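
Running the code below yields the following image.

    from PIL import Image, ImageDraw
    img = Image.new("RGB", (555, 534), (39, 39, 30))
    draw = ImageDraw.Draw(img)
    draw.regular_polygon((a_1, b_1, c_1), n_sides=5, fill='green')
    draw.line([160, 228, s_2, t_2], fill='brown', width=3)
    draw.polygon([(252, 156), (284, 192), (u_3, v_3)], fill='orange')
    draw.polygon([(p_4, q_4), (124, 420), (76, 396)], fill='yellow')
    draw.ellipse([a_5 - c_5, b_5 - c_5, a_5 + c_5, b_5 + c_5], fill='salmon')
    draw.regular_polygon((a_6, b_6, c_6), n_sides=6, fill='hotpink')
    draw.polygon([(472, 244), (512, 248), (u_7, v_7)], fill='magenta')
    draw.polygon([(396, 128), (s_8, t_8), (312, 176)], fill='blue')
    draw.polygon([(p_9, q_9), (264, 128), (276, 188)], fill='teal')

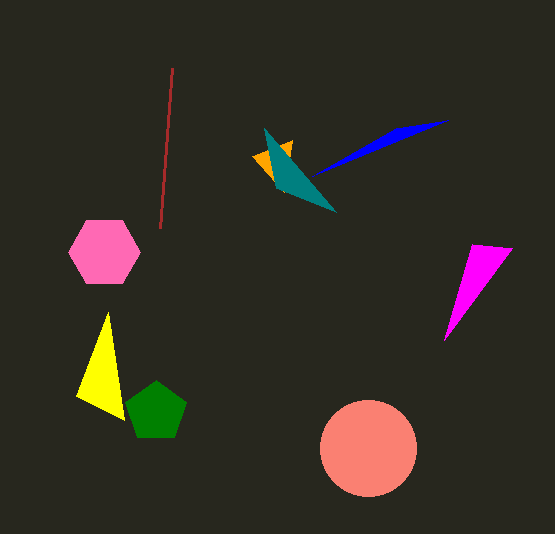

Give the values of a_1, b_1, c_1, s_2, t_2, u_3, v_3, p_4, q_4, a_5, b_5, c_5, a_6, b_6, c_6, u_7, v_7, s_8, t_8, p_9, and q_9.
a_1 = 156
b_1 = 412
c_1 = 32
s_2 = 172
t_2 = 68
u_3 = 292
v_3 = 140
p_4 = 108
q_4 = 312
a_5 = 368
b_5 = 448
c_5 = 48
a_6 = 104
b_6 = 252
c_6 = 36
u_7 = 444
v_7 = 340
s_8 = 448
t_8 = 120
p_9 = 336
q_9 = 212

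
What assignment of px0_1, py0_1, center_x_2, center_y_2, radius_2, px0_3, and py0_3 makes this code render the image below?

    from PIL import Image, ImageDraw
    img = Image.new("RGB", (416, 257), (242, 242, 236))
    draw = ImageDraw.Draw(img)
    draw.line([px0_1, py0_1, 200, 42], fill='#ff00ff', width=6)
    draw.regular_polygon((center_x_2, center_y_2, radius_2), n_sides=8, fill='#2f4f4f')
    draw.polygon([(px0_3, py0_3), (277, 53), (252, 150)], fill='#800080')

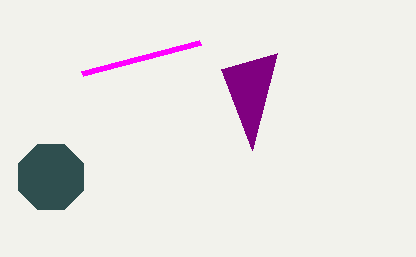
px0_1 = 82, py0_1 = 73, center_x_2 = 51, center_y_2 = 177, radius_2 = 35, px0_3 = 221, py0_3 = 69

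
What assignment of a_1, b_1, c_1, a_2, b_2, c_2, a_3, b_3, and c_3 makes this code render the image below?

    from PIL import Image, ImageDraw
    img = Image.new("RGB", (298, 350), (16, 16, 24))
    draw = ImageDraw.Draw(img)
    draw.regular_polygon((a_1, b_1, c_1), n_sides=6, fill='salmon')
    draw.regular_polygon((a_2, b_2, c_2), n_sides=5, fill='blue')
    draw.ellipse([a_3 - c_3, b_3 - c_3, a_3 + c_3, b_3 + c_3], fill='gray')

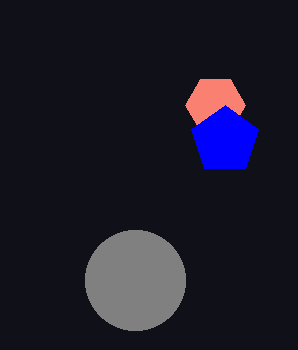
a_1 = 215; b_1 = 105; c_1 = 30; a_2 = 225; b_2 = 140; c_2 = 35; a_3 = 135; b_3 = 280; c_3 = 50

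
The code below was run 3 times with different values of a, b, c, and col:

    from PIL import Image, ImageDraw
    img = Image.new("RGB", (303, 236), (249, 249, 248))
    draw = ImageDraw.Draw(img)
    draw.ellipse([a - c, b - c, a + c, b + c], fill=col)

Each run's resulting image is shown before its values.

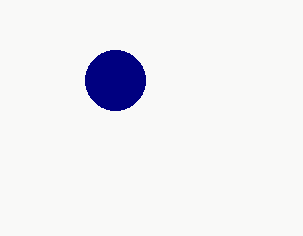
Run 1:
a = 115, b = 80, c = 30, col = 'navy'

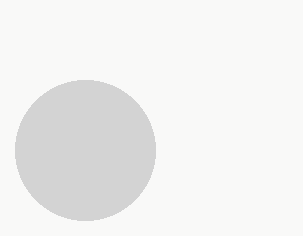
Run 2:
a = 85
b = 150
c = 70
col = 'lightgray'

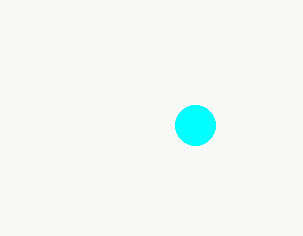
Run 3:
a = 195, b = 125, c = 20, col = 'cyan'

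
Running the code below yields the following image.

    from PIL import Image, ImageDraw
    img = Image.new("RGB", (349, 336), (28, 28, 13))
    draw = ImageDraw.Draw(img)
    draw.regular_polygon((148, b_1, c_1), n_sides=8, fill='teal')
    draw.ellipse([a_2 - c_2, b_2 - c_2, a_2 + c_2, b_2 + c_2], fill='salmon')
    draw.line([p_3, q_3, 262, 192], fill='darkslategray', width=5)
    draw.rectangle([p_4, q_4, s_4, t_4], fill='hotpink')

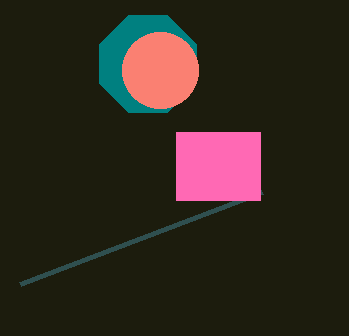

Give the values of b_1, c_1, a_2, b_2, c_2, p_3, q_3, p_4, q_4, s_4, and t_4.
b_1 = 64, c_1 = 52, a_2 = 160, b_2 = 70, c_2 = 38, p_3 = 20, q_3 = 284, p_4 = 176, q_4 = 132, s_4 = 260, t_4 = 200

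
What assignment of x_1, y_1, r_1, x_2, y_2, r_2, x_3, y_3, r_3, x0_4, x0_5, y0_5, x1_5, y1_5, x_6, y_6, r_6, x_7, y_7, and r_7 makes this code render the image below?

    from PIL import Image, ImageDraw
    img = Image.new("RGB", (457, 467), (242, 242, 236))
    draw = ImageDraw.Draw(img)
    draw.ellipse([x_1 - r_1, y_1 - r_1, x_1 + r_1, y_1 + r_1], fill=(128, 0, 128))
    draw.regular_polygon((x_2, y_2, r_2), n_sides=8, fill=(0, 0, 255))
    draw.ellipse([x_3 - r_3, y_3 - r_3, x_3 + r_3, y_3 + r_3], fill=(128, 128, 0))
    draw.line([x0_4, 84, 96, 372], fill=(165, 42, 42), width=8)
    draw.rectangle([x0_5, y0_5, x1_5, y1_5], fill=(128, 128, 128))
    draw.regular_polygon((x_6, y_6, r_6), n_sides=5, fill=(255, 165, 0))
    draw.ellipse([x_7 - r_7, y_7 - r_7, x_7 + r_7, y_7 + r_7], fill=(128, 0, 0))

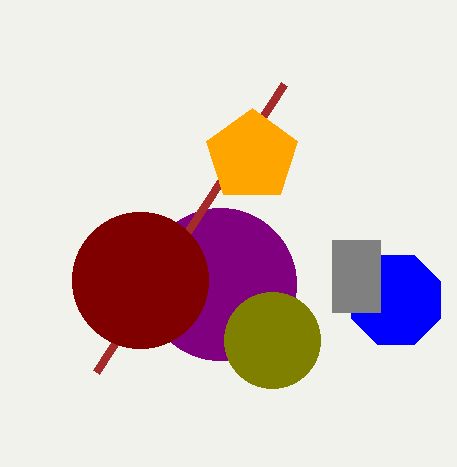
x_1 = 220; y_1 = 284; r_1 = 76; x_2 = 396; y_2 = 300; r_2 = 48; x_3 = 272; y_3 = 340; r_3 = 48; x0_4 = 284; x0_5 = 332; y0_5 = 240; x1_5 = 380; y1_5 = 312; x_6 = 252; y_6 = 156; r_6 = 48; x_7 = 140; y_7 = 280; r_7 = 68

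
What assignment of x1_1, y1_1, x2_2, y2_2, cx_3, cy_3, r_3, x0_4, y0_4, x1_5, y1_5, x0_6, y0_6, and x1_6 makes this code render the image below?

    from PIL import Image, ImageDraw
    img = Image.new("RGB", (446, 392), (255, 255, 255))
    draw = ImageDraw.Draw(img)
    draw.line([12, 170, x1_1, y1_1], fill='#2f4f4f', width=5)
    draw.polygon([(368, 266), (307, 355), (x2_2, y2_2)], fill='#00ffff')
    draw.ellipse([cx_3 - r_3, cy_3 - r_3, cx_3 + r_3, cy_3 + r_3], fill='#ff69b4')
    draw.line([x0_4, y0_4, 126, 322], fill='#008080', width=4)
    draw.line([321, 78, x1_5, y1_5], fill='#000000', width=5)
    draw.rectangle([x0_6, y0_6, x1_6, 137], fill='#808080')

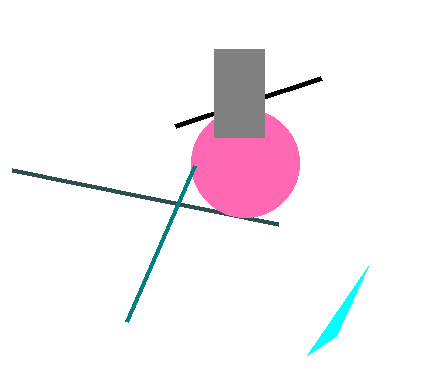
x1_1 = 278; y1_1 = 224; x2_2 = 336; y2_2 = 336; cx_3 = 245; cy_3 = 163; r_3 = 54; x0_4 = 194; y0_4 = 166; x1_5 = 175; y1_5 = 126; x0_6 = 214; y0_6 = 49; x1_6 = 264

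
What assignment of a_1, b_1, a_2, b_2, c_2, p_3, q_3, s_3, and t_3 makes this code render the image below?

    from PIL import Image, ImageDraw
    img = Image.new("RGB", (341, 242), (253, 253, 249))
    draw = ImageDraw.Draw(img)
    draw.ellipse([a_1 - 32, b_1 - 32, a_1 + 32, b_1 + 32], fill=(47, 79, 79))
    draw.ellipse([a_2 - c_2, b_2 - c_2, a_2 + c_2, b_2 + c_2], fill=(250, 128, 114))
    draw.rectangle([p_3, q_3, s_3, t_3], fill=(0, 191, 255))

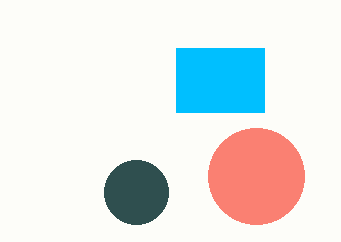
a_1 = 136
b_1 = 192
a_2 = 256
b_2 = 176
c_2 = 48
p_3 = 176
q_3 = 48
s_3 = 264
t_3 = 112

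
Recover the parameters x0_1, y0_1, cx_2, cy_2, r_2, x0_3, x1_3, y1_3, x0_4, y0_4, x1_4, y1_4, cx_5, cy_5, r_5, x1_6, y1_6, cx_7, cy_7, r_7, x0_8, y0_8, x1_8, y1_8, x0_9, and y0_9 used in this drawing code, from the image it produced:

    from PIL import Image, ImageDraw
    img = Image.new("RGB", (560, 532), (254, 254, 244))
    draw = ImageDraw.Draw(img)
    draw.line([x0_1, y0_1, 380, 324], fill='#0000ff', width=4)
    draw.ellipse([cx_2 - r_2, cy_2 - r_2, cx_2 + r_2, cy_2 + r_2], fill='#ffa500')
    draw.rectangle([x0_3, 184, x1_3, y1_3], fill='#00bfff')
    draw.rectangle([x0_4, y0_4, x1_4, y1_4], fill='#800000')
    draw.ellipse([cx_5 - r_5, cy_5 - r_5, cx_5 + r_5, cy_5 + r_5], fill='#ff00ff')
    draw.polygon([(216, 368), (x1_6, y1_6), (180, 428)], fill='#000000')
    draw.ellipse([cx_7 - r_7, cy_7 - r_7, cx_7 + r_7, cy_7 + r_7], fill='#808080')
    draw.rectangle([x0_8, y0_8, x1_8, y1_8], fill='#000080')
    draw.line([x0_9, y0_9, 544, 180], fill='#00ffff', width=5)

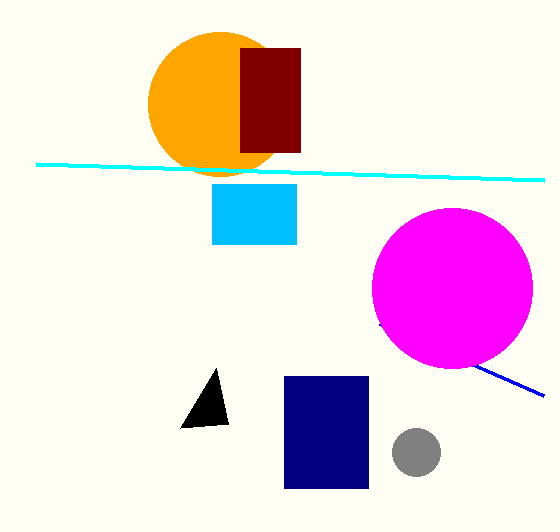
x0_1 = 544
y0_1 = 396
cx_2 = 220
cy_2 = 104
r_2 = 72
x0_3 = 212
x1_3 = 296
y1_3 = 244
x0_4 = 240
y0_4 = 48
x1_4 = 300
y1_4 = 152
cx_5 = 452
cy_5 = 288
r_5 = 80
x1_6 = 228
y1_6 = 424
cx_7 = 416
cy_7 = 452
r_7 = 24
x0_8 = 284
y0_8 = 376
x1_8 = 368
y1_8 = 488
x0_9 = 36
y0_9 = 164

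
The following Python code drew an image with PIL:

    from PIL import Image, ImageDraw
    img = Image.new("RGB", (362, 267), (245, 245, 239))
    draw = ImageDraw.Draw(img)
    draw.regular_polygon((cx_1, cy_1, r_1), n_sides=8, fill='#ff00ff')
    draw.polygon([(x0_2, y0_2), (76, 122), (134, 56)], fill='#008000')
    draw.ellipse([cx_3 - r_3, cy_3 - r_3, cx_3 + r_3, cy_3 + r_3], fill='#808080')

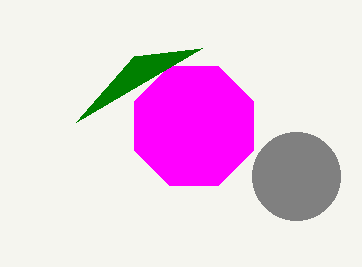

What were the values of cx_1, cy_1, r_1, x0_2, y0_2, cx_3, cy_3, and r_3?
cx_1 = 194; cy_1 = 126; r_1 = 64; x0_2 = 202; y0_2 = 48; cx_3 = 296; cy_3 = 176; r_3 = 44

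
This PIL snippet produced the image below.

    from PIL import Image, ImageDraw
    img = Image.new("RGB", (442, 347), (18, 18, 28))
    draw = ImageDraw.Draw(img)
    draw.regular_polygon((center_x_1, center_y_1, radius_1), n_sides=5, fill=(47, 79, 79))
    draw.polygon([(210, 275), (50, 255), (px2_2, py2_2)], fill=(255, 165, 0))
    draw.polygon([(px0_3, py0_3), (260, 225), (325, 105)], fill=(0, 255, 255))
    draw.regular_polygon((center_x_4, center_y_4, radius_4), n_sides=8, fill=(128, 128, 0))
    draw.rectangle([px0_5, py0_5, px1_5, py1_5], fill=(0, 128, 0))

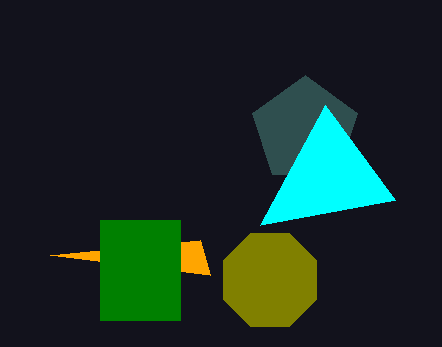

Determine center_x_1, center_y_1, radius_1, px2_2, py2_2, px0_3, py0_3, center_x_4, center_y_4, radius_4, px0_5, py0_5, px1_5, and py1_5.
center_x_1 = 305, center_y_1 = 130, radius_1 = 55, px2_2 = 200, py2_2 = 240, px0_3 = 395, py0_3 = 200, center_x_4 = 270, center_y_4 = 280, radius_4 = 50, px0_5 = 100, py0_5 = 220, px1_5 = 180, py1_5 = 320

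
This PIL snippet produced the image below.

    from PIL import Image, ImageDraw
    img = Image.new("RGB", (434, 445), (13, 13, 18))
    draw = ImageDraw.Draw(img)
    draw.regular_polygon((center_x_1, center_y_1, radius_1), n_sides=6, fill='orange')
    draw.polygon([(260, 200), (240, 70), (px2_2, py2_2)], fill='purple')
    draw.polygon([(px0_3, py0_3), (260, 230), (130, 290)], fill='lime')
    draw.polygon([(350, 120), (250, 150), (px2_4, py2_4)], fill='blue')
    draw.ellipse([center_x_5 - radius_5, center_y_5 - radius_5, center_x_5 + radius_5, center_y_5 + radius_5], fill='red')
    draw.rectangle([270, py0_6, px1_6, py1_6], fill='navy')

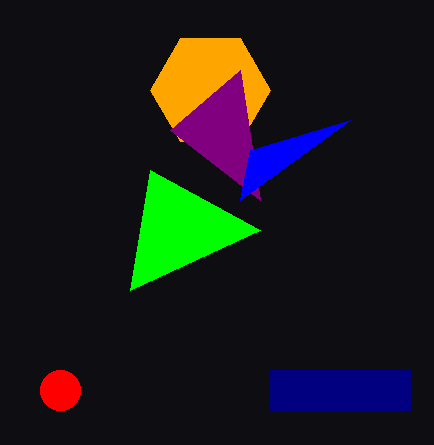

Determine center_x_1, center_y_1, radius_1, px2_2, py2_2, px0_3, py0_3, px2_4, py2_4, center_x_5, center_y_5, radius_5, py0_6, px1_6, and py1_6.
center_x_1 = 210, center_y_1 = 90, radius_1 = 60, px2_2 = 170, py2_2 = 130, px0_3 = 150, py0_3 = 170, px2_4 = 240, py2_4 = 200, center_x_5 = 60, center_y_5 = 390, radius_5 = 20, py0_6 = 370, px1_6 = 410, py1_6 = 410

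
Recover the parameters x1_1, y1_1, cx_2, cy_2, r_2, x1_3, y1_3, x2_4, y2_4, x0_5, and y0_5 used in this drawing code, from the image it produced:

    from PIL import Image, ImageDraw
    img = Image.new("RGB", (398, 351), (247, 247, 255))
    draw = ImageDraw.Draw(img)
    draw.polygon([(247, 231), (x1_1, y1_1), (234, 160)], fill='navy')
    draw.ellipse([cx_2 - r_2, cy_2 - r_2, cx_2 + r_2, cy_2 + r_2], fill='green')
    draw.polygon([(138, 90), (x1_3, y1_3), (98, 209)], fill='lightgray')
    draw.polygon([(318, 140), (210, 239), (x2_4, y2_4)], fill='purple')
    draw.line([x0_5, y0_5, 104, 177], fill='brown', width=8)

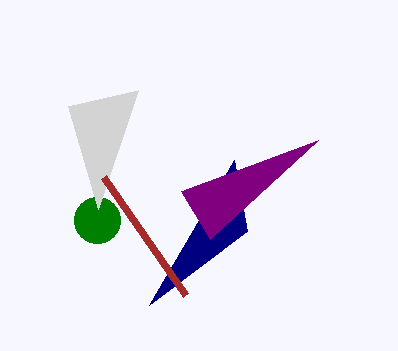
x1_1 = 149, y1_1 = 305, cx_2 = 97, cy_2 = 220, r_2 = 23, x1_3 = 68, y1_3 = 106, x2_4 = 181, y2_4 = 191, x0_5 = 186, y0_5 = 295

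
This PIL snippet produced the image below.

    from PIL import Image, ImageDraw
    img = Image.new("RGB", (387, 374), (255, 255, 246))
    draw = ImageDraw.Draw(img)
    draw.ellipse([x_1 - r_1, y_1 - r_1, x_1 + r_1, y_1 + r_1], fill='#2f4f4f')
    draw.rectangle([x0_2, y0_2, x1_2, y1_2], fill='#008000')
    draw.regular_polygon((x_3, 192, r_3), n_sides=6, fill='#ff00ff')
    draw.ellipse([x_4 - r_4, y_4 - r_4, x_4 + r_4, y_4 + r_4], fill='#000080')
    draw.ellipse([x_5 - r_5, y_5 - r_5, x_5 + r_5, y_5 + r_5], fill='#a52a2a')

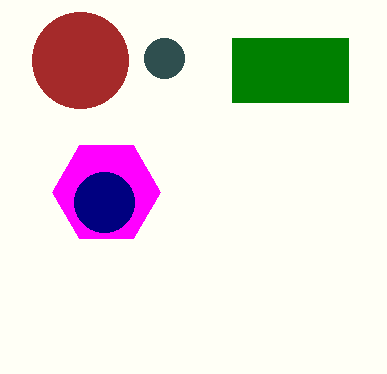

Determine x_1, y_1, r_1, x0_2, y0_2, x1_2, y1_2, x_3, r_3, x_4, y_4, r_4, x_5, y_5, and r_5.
x_1 = 164, y_1 = 58, r_1 = 20, x0_2 = 232, y0_2 = 38, x1_2 = 348, y1_2 = 102, x_3 = 106, r_3 = 54, x_4 = 104, y_4 = 202, r_4 = 30, x_5 = 80, y_5 = 60, r_5 = 48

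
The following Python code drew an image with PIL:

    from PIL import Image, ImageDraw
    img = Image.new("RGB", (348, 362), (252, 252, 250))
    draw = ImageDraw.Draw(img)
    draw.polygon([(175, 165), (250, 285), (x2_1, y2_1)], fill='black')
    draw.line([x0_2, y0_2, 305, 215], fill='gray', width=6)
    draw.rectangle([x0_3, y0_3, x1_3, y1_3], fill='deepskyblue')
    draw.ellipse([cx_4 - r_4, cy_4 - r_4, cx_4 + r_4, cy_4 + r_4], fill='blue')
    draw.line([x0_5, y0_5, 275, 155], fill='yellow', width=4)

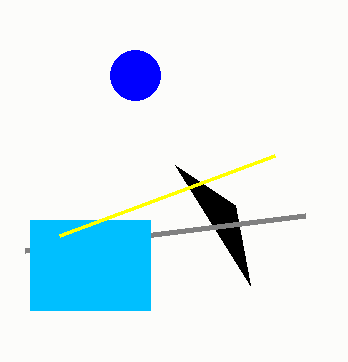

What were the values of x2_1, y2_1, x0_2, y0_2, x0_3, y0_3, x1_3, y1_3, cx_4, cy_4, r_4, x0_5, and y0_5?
x2_1 = 235; y2_1 = 205; x0_2 = 25; y0_2 = 250; x0_3 = 30; y0_3 = 220; x1_3 = 150; y1_3 = 310; cx_4 = 135; cy_4 = 75; r_4 = 25; x0_5 = 60; y0_5 = 235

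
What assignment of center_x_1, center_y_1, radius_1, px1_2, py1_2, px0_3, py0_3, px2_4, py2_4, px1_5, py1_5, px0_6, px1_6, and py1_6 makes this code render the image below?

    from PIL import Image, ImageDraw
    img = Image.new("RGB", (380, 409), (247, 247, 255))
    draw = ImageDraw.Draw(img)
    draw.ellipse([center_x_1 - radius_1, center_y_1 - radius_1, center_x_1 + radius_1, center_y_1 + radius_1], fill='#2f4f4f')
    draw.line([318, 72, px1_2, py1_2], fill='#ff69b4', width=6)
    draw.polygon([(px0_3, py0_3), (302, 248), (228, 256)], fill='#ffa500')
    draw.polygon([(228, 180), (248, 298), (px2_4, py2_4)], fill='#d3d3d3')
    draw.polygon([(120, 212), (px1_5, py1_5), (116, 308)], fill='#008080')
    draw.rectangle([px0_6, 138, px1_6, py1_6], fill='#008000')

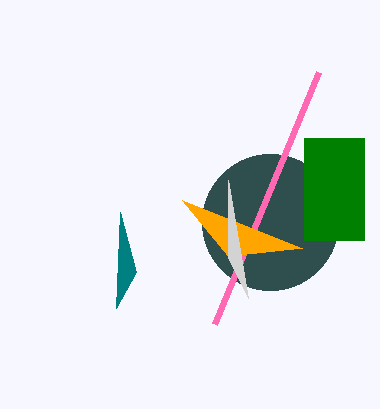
center_x_1 = 270, center_y_1 = 222, radius_1 = 68, px1_2 = 214, py1_2 = 324, px0_3 = 182, py0_3 = 200, px2_4 = 228, py2_4 = 258, px1_5 = 136, py1_5 = 272, px0_6 = 304, px1_6 = 364, py1_6 = 240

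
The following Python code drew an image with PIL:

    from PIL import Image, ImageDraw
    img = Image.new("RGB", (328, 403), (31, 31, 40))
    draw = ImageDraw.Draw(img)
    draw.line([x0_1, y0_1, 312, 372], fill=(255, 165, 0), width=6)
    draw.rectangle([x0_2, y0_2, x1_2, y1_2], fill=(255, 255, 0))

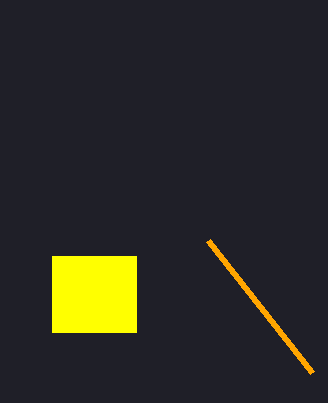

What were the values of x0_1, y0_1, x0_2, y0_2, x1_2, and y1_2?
x0_1 = 208, y0_1 = 240, x0_2 = 52, y0_2 = 256, x1_2 = 136, y1_2 = 332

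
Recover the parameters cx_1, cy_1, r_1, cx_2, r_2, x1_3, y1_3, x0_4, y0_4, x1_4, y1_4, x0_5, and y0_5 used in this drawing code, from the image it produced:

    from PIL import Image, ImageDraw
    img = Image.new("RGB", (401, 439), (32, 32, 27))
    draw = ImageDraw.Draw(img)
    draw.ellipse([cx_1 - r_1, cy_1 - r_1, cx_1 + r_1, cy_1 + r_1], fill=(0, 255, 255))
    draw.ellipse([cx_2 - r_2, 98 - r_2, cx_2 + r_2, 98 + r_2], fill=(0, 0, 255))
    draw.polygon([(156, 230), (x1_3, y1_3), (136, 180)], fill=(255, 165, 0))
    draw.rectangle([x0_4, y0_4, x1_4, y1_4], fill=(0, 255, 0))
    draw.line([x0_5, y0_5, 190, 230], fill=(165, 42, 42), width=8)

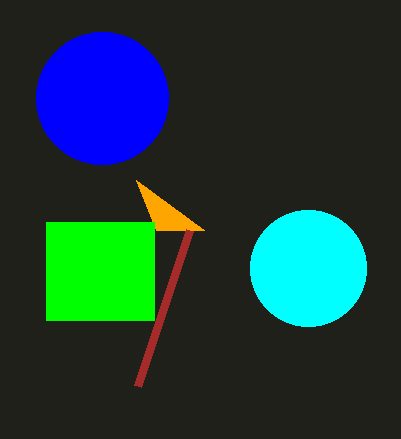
cx_1 = 308; cy_1 = 268; r_1 = 58; cx_2 = 102; r_2 = 66; x1_3 = 204; y1_3 = 230; x0_4 = 46; y0_4 = 222; x1_4 = 154; y1_4 = 320; x0_5 = 138; y0_5 = 386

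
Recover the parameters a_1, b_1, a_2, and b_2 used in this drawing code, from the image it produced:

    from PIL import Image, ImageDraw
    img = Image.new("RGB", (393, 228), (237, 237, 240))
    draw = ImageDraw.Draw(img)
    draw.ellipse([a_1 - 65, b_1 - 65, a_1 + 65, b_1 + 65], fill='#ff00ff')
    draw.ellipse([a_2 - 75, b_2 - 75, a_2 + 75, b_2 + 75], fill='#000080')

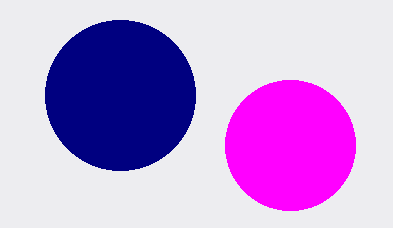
a_1 = 290, b_1 = 145, a_2 = 120, b_2 = 95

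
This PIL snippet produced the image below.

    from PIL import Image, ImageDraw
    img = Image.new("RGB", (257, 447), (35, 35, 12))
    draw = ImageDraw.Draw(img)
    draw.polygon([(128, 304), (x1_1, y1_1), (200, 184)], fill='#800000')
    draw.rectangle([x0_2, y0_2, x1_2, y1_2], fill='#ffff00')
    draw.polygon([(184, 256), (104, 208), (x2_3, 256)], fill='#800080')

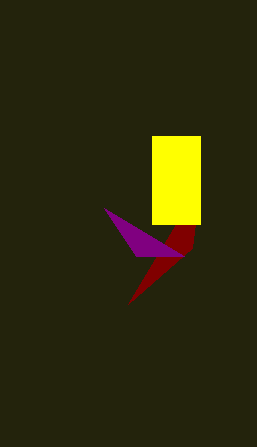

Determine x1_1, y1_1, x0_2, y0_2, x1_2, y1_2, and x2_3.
x1_1 = 192
y1_1 = 248
x0_2 = 152
y0_2 = 136
x1_2 = 200
y1_2 = 224
x2_3 = 136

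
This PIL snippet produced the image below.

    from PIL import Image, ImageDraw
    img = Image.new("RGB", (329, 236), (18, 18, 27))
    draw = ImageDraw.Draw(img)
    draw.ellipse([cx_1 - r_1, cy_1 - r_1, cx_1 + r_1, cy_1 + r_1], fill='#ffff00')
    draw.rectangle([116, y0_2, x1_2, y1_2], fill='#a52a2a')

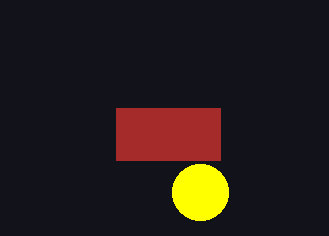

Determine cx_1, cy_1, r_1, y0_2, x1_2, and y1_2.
cx_1 = 200; cy_1 = 192; r_1 = 28; y0_2 = 108; x1_2 = 220; y1_2 = 160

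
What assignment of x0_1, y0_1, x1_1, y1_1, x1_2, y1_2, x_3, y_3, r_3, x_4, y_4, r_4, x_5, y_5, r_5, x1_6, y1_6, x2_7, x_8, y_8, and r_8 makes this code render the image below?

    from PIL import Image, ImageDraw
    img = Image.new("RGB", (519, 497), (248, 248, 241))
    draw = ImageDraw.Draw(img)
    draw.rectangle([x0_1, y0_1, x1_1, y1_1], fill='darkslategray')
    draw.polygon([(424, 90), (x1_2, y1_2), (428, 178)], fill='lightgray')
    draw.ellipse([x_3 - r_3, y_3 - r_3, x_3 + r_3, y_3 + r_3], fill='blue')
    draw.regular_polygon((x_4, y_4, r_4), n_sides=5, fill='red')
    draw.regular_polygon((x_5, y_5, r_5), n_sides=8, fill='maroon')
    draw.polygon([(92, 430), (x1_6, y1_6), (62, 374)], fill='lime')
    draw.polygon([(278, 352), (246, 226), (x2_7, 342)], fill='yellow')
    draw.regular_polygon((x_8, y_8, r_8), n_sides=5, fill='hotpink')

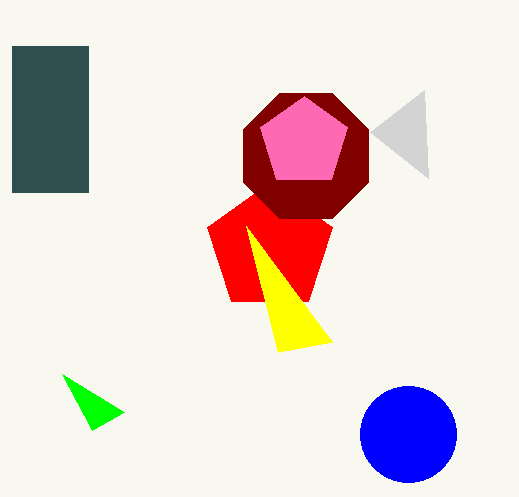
x0_1 = 12, y0_1 = 46, x1_1 = 88, y1_1 = 192, x1_2 = 370, y1_2 = 132, x_3 = 408, y_3 = 434, r_3 = 48, x_4 = 270, y_4 = 248, r_4 = 66, x_5 = 306, y_5 = 156, r_5 = 68, x1_6 = 124, y1_6 = 412, x2_7 = 332, x_8 = 304, y_8 = 142, r_8 = 46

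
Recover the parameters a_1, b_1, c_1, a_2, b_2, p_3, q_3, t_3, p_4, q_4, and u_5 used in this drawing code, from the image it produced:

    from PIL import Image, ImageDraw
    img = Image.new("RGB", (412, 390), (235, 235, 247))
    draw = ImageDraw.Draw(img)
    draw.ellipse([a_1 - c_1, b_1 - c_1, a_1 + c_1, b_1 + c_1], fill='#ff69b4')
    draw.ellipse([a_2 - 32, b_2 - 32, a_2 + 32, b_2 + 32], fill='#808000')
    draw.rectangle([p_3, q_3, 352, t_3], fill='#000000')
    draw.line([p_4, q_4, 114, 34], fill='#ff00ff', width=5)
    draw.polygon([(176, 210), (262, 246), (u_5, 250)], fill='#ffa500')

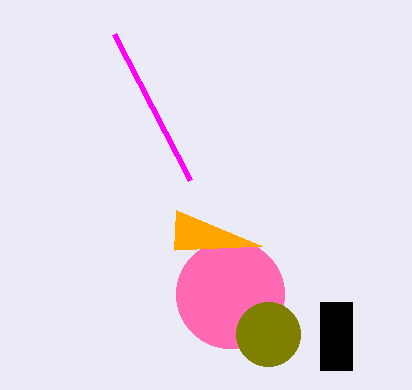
a_1 = 230; b_1 = 294; c_1 = 54; a_2 = 268; b_2 = 334; p_3 = 320; q_3 = 302; t_3 = 370; p_4 = 190; q_4 = 180; u_5 = 174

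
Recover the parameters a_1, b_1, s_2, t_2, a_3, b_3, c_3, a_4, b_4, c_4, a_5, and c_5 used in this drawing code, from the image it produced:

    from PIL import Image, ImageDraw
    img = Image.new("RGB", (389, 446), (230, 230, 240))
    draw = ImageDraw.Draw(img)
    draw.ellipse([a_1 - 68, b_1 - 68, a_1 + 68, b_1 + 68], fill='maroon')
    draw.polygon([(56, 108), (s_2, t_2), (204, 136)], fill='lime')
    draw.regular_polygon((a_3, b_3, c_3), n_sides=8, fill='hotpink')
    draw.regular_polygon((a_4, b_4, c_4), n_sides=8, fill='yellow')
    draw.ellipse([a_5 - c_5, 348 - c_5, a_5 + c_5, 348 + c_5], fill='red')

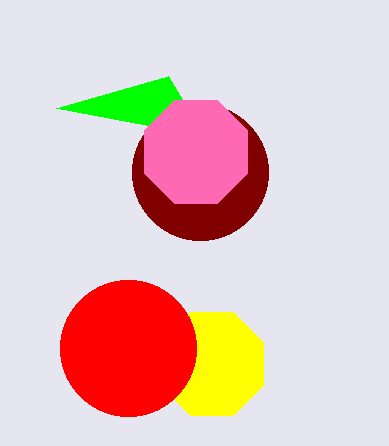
a_1 = 200; b_1 = 172; s_2 = 168; t_2 = 76; a_3 = 196; b_3 = 152; c_3 = 56; a_4 = 212; b_4 = 364; c_4 = 56; a_5 = 128; c_5 = 68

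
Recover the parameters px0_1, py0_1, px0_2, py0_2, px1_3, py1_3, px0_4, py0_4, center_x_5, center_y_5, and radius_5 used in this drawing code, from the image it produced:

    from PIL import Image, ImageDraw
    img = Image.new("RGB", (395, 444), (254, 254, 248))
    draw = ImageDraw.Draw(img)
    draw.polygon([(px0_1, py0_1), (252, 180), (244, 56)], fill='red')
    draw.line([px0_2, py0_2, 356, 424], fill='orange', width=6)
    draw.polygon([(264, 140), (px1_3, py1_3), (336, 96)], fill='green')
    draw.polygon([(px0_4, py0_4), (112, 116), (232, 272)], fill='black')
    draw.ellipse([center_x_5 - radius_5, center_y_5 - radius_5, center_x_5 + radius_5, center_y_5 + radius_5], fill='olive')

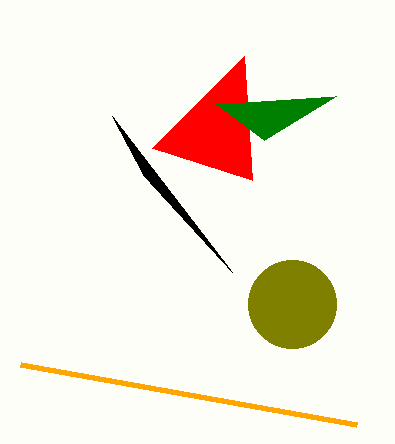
px0_1 = 152, py0_1 = 148, px0_2 = 20, py0_2 = 364, px1_3 = 216, py1_3 = 104, px0_4 = 144, py0_4 = 176, center_x_5 = 292, center_y_5 = 304, radius_5 = 44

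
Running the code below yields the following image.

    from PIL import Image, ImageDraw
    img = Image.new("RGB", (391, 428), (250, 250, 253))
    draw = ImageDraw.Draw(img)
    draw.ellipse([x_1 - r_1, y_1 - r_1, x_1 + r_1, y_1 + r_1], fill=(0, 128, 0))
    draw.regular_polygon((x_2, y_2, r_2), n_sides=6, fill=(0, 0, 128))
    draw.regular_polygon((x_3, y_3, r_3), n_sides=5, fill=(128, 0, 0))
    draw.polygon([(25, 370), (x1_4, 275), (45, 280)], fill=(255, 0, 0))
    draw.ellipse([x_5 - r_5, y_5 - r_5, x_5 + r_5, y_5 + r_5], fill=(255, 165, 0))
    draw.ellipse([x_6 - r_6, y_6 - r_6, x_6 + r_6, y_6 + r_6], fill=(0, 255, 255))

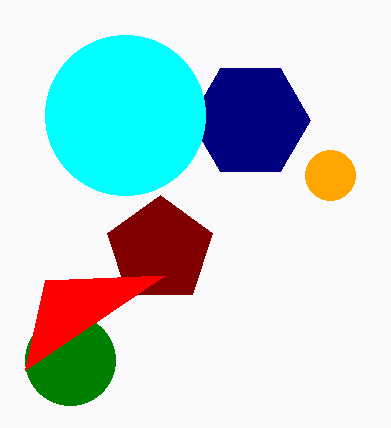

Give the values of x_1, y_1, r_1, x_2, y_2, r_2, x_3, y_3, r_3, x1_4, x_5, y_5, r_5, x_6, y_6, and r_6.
x_1 = 70; y_1 = 360; r_1 = 45; x_2 = 250; y_2 = 120; r_2 = 60; x_3 = 160; y_3 = 250; r_3 = 55; x1_4 = 165; x_5 = 330; y_5 = 175; r_5 = 25; x_6 = 125; y_6 = 115; r_6 = 80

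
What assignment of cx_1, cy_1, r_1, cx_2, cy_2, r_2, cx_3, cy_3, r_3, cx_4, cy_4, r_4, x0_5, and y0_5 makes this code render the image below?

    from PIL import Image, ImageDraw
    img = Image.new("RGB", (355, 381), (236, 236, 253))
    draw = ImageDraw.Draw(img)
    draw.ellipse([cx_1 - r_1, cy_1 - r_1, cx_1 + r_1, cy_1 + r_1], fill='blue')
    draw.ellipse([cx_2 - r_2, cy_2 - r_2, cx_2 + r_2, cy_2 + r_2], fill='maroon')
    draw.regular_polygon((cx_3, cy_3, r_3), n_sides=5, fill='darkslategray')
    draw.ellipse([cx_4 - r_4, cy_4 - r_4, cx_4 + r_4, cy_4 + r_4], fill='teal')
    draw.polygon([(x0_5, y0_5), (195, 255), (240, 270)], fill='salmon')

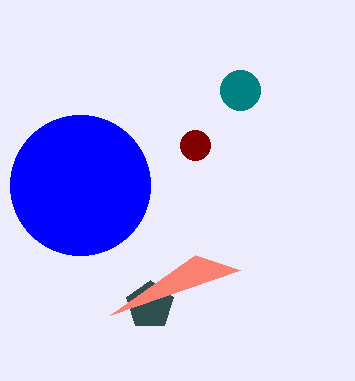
cx_1 = 80; cy_1 = 185; r_1 = 70; cx_2 = 195; cy_2 = 145; r_2 = 15; cx_3 = 150; cy_3 = 305; r_3 = 25; cx_4 = 240; cy_4 = 90; r_4 = 20; x0_5 = 110; y0_5 = 315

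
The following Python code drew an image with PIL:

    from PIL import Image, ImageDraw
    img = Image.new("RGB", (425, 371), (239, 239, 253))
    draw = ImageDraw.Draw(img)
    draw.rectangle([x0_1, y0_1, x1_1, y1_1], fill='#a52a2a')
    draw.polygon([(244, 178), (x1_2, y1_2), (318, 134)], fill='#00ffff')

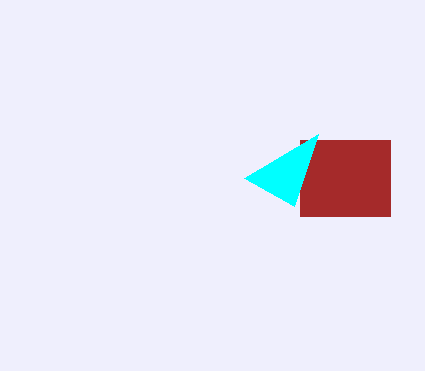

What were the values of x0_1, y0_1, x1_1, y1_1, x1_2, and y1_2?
x0_1 = 300
y0_1 = 140
x1_1 = 390
y1_1 = 216
x1_2 = 294
y1_2 = 206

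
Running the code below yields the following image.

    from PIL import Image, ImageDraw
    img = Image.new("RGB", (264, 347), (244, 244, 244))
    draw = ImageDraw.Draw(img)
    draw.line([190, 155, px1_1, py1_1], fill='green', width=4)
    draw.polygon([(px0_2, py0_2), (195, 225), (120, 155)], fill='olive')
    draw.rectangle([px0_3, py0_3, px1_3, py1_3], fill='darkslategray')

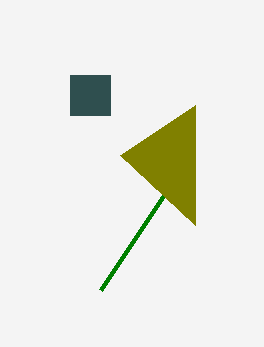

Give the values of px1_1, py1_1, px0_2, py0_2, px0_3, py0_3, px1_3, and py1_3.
px1_1 = 100
py1_1 = 290
px0_2 = 195
py0_2 = 105
px0_3 = 70
py0_3 = 75
px1_3 = 110
py1_3 = 115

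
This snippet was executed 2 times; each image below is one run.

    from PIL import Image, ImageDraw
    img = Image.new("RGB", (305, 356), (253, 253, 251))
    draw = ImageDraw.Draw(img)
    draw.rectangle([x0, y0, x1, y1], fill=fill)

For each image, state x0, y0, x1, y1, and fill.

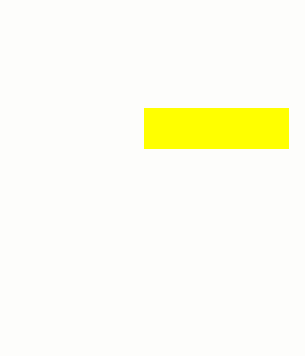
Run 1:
x0 = 144, y0 = 108, x1 = 288, y1 = 148, fill = 'yellow'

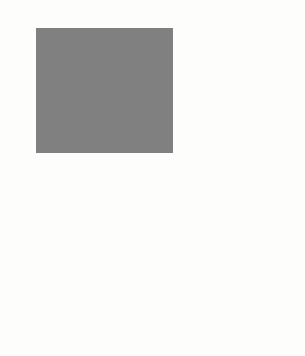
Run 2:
x0 = 36
y0 = 28
x1 = 172
y1 = 152
fill = 'gray'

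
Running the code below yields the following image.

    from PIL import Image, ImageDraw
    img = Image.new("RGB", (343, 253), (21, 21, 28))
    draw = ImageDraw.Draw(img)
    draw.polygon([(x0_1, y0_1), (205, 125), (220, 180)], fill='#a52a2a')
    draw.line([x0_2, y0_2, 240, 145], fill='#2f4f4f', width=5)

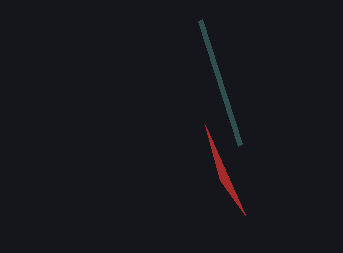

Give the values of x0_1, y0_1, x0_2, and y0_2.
x0_1 = 245, y0_1 = 215, x0_2 = 200, y0_2 = 20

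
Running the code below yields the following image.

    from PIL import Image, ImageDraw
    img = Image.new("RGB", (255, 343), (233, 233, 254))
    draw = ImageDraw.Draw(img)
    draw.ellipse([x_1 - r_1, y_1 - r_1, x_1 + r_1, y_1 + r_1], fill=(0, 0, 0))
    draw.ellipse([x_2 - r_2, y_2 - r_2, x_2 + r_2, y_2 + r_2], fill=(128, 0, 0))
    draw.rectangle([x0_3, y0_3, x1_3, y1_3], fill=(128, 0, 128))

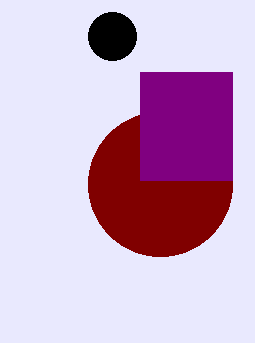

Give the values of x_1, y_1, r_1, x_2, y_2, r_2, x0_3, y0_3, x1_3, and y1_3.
x_1 = 112, y_1 = 36, r_1 = 24, x_2 = 160, y_2 = 184, r_2 = 72, x0_3 = 140, y0_3 = 72, x1_3 = 232, y1_3 = 180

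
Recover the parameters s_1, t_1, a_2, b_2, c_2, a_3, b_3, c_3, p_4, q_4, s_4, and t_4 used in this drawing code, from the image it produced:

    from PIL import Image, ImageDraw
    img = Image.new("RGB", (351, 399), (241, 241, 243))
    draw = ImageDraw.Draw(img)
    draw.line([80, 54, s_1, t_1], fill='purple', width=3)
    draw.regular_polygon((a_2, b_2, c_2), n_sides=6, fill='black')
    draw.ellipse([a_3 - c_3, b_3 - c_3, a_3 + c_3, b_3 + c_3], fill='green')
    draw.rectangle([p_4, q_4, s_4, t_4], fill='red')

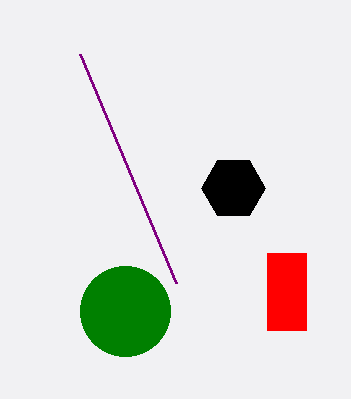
s_1 = 176; t_1 = 283; a_2 = 233; b_2 = 188; c_2 = 32; a_3 = 125; b_3 = 311; c_3 = 45; p_4 = 267; q_4 = 253; s_4 = 306; t_4 = 330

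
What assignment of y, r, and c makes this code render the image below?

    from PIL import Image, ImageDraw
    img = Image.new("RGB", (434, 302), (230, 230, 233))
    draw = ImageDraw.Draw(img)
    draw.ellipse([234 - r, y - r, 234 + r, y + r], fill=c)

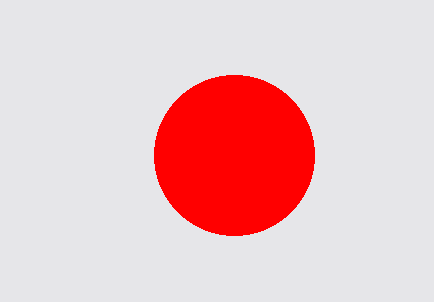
y = 155, r = 80, c = 'red'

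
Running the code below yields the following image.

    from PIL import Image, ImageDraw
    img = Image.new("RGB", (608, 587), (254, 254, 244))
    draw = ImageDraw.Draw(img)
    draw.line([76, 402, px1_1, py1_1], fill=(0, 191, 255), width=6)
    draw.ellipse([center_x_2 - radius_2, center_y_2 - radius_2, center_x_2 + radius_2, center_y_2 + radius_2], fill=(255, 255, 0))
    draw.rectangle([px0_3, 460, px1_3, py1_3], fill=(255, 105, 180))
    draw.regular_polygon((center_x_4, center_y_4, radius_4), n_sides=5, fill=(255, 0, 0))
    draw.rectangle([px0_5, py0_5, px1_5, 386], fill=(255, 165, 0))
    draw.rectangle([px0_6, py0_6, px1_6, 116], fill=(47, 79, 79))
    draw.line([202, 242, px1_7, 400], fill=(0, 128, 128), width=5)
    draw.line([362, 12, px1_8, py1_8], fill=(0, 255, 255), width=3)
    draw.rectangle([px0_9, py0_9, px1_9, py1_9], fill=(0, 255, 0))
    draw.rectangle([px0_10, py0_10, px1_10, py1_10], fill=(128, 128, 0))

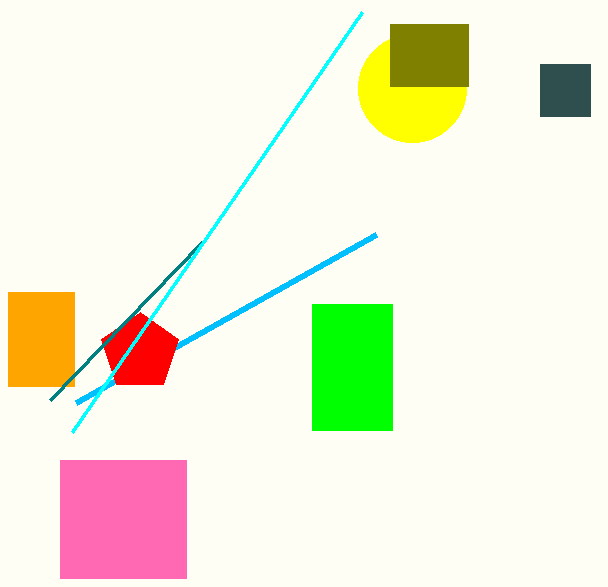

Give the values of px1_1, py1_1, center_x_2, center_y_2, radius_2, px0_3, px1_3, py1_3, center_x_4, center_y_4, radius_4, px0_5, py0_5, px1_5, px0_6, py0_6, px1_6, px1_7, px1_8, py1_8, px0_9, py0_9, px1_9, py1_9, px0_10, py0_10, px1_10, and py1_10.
px1_1 = 376, py1_1 = 234, center_x_2 = 412, center_y_2 = 88, radius_2 = 54, px0_3 = 60, px1_3 = 186, py1_3 = 578, center_x_4 = 140, center_y_4 = 352, radius_4 = 40, px0_5 = 8, py0_5 = 292, px1_5 = 74, px0_6 = 540, py0_6 = 64, px1_6 = 590, px1_7 = 50, px1_8 = 72, py1_8 = 432, px0_9 = 312, py0_9 = 304, px1_9 = 392, py1_9 = 430, px0_10 = 390, py0_10 = 24, px1_10 = 468, py1_10 = 86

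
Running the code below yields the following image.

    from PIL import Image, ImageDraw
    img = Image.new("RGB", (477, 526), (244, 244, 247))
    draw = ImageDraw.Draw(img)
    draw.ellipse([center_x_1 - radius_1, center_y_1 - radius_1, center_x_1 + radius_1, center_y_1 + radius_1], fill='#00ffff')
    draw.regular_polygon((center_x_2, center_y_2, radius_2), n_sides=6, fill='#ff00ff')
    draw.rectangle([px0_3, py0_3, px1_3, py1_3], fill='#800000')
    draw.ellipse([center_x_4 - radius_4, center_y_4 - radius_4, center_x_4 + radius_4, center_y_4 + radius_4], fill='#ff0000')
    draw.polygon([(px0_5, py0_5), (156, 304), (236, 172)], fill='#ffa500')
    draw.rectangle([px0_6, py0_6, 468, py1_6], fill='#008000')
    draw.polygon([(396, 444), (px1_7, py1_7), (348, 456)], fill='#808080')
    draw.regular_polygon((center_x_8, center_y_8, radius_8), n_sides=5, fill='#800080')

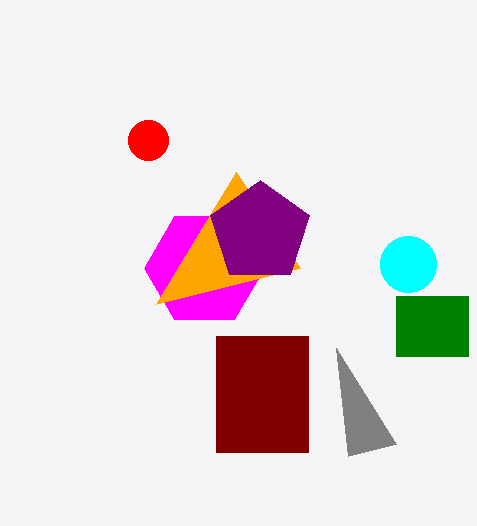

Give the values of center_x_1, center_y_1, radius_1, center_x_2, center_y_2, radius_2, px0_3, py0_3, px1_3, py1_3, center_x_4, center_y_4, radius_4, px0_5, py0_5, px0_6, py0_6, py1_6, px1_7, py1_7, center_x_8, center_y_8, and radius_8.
center_x_1 = 408
center_y_1 = 264
radius_1 = 28
center_x_2 = 204
center_y_2 = 268
radius_2 = 60
px0_3 = 216
py0_3 = 336
px1_3 = 308
py1_3 = 452
center_x_4 = 148
center_y_4 = 140
radius_4 = 20
px0_5 = 300
py0_5 = 268
px0_6 = 396
py0_6 = 296
py1_6 = 356
px1_7 = 336
py1_7 = 348
center_x_8 = 260
center_y_8 = 232
radius_8 = 52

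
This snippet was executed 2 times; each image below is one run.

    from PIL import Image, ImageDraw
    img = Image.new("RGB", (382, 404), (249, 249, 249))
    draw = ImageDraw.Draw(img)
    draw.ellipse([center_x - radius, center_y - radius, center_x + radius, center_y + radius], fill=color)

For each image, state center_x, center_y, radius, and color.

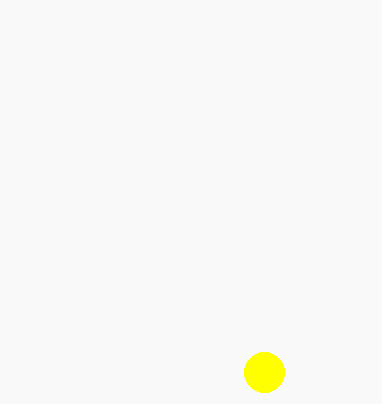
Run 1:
center_x = 264
center_y = 372
radius = 20
color = 'yellow'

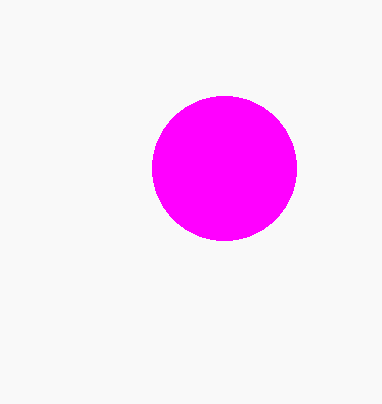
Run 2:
center_x = 224, center_y = 168, radius = 72, color = 'magenta'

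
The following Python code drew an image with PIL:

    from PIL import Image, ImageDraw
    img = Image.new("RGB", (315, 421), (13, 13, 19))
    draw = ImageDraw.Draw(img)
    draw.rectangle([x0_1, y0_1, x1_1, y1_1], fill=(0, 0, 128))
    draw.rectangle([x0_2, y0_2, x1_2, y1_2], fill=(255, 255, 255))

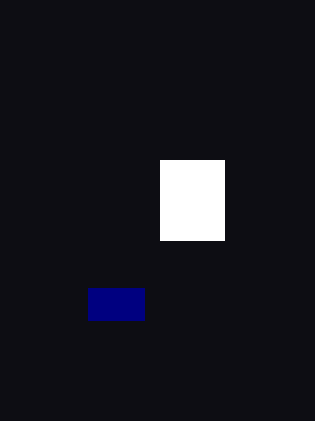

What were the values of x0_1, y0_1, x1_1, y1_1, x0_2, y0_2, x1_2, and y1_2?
x0_1 = 88, y0_1 = 288, x1_1 = 144, y1_1 = 320, x0_2 = 160, y0_2 = 160, x1_2 = 224, y1_2 = 240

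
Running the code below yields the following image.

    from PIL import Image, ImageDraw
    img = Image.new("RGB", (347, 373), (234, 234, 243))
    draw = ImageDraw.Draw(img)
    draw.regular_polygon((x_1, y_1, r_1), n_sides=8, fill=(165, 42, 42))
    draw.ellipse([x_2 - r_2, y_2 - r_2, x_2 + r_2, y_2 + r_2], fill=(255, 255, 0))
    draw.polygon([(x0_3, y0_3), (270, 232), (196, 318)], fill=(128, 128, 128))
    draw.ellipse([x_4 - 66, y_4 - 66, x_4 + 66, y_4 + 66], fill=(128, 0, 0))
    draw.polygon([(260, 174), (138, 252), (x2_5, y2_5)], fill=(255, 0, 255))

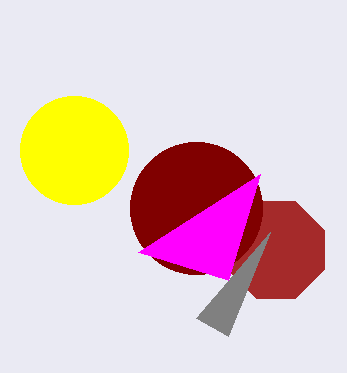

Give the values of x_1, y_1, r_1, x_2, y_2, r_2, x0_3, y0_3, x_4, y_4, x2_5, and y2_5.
x_1 = 276, y_1 = 250, r_1 = 52, x_2 = 74, y_2 = 150, r_2 = 54, x0_3 = 228, y0_3 = 336, x_4 = 196, y_4 = 208, x2_5 = 228, y2_5 = 280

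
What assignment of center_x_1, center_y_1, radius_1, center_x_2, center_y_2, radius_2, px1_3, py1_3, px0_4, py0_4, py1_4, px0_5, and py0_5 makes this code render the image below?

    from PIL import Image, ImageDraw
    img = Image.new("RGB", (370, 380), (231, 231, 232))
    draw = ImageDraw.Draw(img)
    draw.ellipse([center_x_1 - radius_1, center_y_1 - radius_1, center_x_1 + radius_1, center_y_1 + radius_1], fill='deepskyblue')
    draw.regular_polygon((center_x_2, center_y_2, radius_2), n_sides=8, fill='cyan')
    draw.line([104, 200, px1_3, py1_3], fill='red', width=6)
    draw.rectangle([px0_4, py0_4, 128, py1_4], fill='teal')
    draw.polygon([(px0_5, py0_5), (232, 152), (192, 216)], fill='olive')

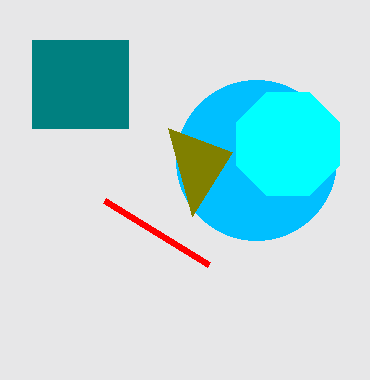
center_x_1 = 256, center_y_1 = 160, radius_1 = 80, center_x_2 = 288, center_y_2 = 144, radius_2 = 56, px1_3 = 208, py1_3 = 264, px0_4 = 32, py0_4 = 40, py1_4 = 128, px0_5 = 168, py0_5 = 128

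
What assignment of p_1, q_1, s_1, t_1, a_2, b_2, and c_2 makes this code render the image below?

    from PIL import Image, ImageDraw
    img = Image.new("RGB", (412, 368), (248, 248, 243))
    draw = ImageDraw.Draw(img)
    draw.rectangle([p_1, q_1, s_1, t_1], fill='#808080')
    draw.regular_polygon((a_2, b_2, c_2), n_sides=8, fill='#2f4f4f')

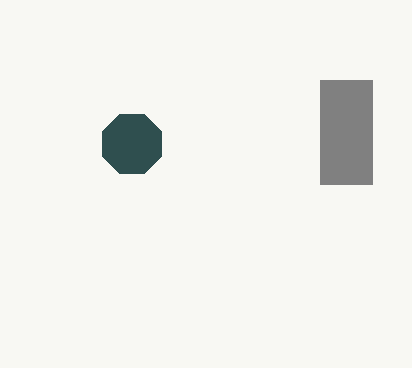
p_1 = 320; q_1 = 80; s_1 = 372; t_1 = 184; a_2 = 132; b_2 = 144; c_2 = 32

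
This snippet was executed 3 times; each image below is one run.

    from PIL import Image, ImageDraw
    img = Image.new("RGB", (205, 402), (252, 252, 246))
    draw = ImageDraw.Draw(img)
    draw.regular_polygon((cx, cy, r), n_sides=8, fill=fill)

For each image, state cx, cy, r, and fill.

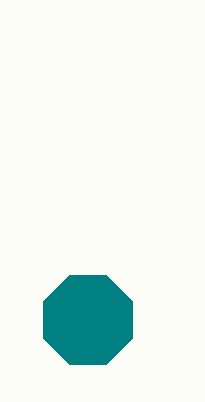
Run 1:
cx = 88
cy = 320
r = 48
fill = 'teal'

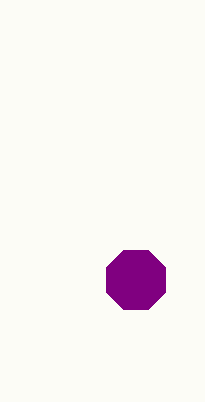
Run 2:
cx = 136
cy = 280
r = 32
fill = 'purple'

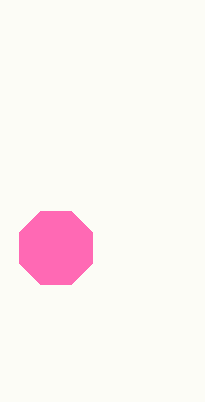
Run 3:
cx = 56; cy = 248; r = 40; fill = 'hotpink'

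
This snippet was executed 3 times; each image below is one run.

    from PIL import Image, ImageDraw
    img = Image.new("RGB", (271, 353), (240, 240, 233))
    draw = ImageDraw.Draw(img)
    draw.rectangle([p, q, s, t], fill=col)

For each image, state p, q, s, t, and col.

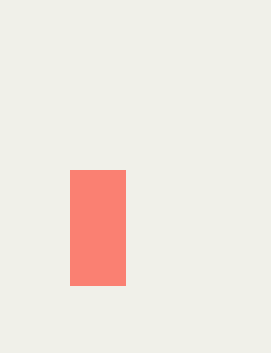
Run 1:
p = 70; q = 170; s = 125; t = 285; col = 'salmon'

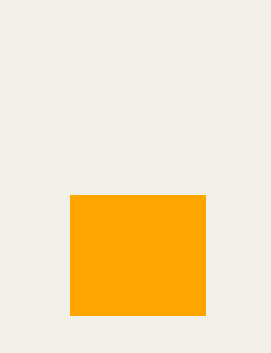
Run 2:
p = 70, q = 195, s = 205, t = 315, col = 'orange'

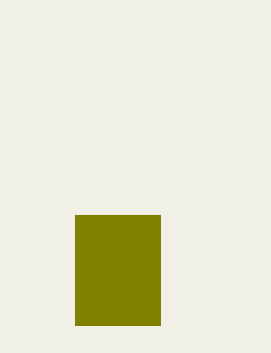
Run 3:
p = 75, q = 215, s = 160, t = 325, col = 'olive'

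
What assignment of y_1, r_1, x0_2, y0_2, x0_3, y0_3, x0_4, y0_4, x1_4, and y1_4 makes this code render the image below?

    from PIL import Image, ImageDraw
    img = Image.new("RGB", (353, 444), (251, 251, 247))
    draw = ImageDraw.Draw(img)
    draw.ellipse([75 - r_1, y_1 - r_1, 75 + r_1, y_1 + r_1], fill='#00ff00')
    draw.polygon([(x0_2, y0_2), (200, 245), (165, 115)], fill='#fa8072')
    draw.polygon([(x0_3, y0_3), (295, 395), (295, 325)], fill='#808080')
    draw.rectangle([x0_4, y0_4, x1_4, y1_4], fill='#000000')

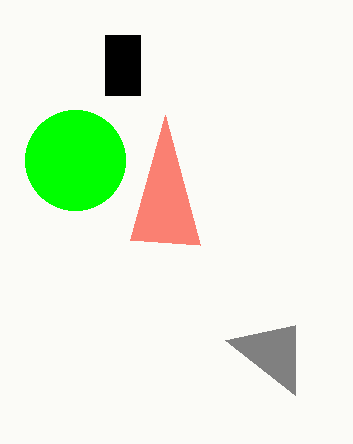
y_1 = 160; r_1 = 50; x0_2 = 130; y0_2 = 240; x0_3 = 225; y0_3 = 340; x0_4 = 105; y0_4 = 35; x1_4 = 140; y1_4 = 95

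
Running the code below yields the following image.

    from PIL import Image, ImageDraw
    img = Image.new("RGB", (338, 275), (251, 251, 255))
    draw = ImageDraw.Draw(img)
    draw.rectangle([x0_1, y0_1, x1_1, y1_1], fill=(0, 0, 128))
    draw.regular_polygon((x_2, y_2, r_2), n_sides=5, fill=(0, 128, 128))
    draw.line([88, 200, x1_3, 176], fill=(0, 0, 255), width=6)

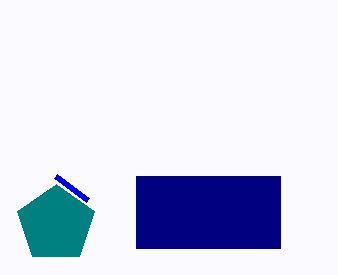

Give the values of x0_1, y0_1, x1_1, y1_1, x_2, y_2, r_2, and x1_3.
x0_1 = 136; y0_1 = 176; x1_1 = 280; y1_1 = 248; x_2 = 56; y_2 = 224; r_2 = 40; x1_3 = 56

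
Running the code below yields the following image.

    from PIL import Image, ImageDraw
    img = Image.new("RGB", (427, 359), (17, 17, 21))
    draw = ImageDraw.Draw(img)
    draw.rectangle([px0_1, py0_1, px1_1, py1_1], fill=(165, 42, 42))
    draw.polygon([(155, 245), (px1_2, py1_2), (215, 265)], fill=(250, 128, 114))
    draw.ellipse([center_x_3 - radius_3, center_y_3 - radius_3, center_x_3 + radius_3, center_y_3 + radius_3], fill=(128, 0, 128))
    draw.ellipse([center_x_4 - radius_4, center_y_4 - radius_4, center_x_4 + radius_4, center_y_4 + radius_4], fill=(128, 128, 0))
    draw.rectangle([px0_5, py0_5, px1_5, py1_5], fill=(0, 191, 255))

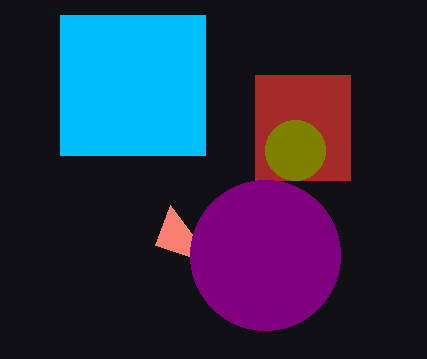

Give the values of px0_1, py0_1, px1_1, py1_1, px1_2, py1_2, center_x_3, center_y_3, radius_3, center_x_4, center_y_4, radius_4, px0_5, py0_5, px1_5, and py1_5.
px0_1 = 255
py0_1 = 75
px1_1 = 350
py1_1 = 180
px1_2 = 170
py1_2 = 205
center_x_3 = 265
center_y_3 = 255
radius_3 = 75
center_x_4 = 295
center_y_4 = 150
radius_4 = 30
px0_5 = 60
py0_5 = 15
px1_5 = 205
py1_5 = 155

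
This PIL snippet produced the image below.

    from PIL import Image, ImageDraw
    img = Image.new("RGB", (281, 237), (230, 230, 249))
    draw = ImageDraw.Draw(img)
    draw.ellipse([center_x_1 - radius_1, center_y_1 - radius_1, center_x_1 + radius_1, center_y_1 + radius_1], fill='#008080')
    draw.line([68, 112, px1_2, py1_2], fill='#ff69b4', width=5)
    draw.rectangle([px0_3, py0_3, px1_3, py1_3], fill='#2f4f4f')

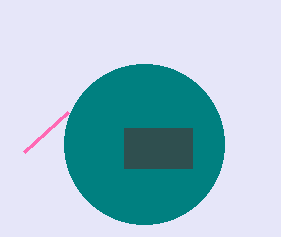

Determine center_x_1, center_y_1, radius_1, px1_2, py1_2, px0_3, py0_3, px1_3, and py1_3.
center_x_1 = 144, center_y_1 = 144, radius_1 = 80, px1_2 = 24, py1_2 = 152, px0_3 = 124, py0_3 = 128, px1_3 = 192, py1_3 = 168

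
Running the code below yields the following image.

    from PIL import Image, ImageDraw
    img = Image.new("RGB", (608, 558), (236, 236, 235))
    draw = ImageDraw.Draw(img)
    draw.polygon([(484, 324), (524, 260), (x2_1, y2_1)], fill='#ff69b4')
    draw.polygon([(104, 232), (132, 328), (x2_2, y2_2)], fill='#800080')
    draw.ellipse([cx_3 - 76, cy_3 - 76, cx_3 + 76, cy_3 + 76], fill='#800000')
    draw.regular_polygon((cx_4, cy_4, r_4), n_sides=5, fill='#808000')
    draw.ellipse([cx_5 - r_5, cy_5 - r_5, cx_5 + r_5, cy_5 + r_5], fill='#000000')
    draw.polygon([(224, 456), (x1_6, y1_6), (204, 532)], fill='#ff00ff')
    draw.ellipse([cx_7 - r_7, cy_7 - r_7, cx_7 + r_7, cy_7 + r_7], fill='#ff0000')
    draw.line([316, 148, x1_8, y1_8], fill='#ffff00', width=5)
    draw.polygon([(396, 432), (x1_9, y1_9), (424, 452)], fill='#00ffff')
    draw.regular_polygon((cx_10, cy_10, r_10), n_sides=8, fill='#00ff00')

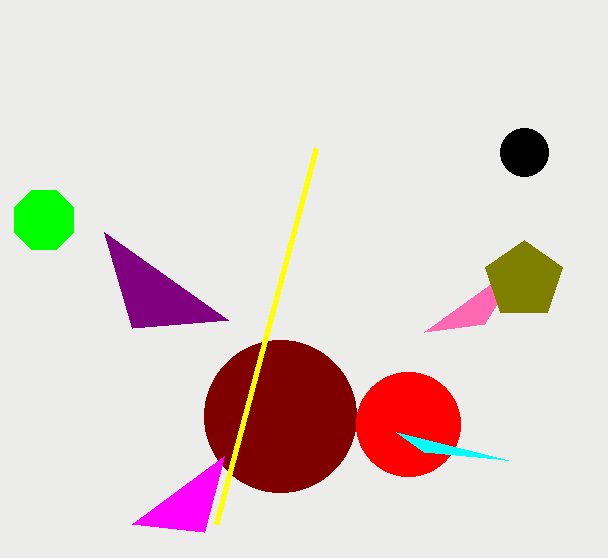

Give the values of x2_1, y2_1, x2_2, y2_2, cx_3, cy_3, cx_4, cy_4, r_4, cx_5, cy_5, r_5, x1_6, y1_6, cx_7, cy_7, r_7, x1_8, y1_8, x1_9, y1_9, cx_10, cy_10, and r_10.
x2_1 = 424, y2_1 = 332, x2_2 = 228, y2_2 = 320, cx_3 = 280, cy_3 = 416, cx_4 = 524, cy_4 = 280, r_4 = 40, cx_5 = 524, cy_5 = 152, r_5 = 24, x1_6 = 132, y1_6 = 524, cx_7 = 408, cy_7 = 424, r_7 = 52, x1_8 = 216, y1_8 = 524, x1_9 = 508, y1_9 = 460, cx_10 = 44, cy_10 = 220, r_10 = 32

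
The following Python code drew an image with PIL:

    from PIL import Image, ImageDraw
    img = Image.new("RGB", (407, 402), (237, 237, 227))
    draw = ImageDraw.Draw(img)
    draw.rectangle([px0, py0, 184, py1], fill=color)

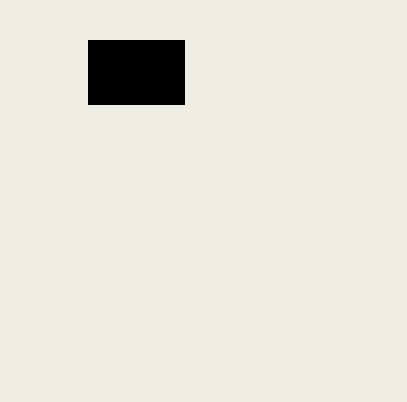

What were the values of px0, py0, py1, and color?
px0 = 88, py0 = 40, py1 = 104, color = 'black'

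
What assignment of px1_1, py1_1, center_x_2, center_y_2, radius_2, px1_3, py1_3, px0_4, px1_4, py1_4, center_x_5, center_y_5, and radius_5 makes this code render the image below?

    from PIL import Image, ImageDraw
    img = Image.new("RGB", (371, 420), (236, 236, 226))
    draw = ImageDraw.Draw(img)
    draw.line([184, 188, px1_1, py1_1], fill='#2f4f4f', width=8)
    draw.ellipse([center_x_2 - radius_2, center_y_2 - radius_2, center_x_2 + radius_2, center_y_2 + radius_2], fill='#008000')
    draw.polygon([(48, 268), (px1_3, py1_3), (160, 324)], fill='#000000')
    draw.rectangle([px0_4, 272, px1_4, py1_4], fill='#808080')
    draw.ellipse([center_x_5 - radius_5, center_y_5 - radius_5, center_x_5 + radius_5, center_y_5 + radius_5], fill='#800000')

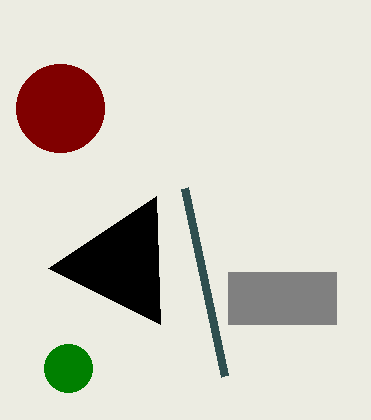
px1_1 = 224
py1_1 = 376
center_x_2 = 68
center_y_2 = 368
radius_2 = 24
px1_3 = 156
py1_3 = 196
px0_4 = 228
px1_4 = 336
py1_4 = 324
center_x_5 = 60
center_y_5 = 108
radius_5 = 44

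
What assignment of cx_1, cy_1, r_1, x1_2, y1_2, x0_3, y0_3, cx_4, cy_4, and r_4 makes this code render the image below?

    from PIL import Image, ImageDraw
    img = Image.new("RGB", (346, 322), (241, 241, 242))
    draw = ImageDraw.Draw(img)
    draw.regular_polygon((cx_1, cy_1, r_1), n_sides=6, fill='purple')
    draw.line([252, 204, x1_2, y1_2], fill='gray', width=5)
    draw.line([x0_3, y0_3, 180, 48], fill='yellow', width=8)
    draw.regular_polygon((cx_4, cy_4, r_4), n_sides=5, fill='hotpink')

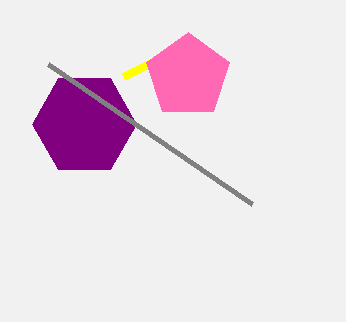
cx_1 = 84
cy_1 = 124
r_1 = 52
x1_2 = 48
y1_2 = 64
x0_3 = 124
y0_3 = 76
cx_4 = 188
cy_4 = 76
r_4 = 44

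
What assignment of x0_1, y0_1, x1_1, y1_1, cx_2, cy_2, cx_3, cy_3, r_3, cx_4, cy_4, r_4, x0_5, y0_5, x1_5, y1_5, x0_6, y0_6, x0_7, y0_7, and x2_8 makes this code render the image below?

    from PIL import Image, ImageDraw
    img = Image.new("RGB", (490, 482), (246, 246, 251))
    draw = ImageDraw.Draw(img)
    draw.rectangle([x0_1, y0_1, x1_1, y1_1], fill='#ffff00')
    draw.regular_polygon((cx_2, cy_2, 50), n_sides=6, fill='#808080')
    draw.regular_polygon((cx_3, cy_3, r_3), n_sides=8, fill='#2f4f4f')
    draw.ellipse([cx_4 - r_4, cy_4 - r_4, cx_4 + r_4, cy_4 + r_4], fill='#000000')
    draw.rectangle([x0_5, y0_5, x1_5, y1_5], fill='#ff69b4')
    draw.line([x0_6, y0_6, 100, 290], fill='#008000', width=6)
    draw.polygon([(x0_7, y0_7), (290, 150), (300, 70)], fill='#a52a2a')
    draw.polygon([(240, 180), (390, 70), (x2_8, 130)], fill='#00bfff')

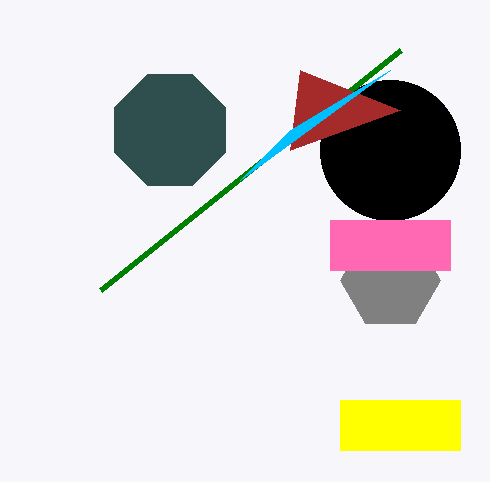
x0_1 = 340; y0_1 = 400; x1_1 = 460; y1_1 = 450; cx_2 = 390; cy_2 = 280; cx_3 = 170; cy_3 = 130; r_3 = 60; cx_4 = 390; cy_4 = 150; r_4 = 70; x0_5 = 330; y0_5 = 220; x1_5 = 450; y1_5 = 270; x0_6 = 400; y0_6 = 50; x0_7 = 400; y0_7 = 110; x2_8 = 290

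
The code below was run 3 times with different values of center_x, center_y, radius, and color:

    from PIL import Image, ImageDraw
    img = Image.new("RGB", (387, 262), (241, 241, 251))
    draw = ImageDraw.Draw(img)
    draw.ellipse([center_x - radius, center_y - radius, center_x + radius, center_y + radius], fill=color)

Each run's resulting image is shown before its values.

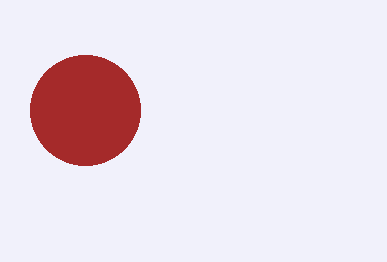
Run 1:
center_x = 85
center_y = 110
radius = 55
color = 'brown'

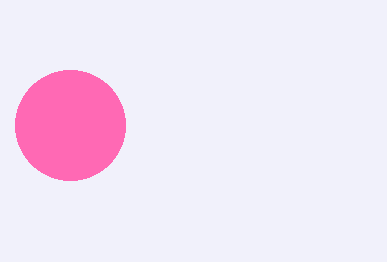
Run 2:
center_x = 70; center_y = 125; radius = 55; color = 'hotpink'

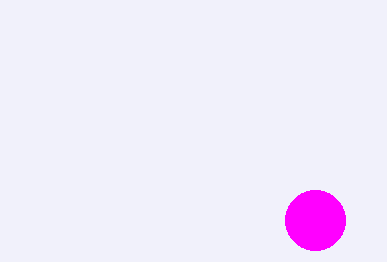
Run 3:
center_x = 315, center_y = 220, radius = 30, color = 'magenta'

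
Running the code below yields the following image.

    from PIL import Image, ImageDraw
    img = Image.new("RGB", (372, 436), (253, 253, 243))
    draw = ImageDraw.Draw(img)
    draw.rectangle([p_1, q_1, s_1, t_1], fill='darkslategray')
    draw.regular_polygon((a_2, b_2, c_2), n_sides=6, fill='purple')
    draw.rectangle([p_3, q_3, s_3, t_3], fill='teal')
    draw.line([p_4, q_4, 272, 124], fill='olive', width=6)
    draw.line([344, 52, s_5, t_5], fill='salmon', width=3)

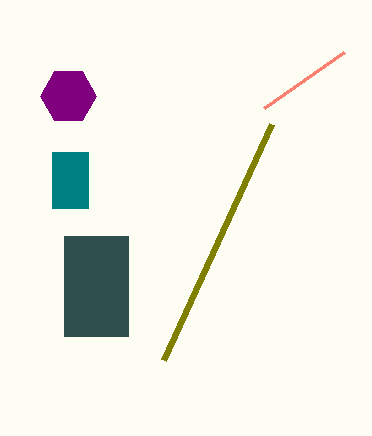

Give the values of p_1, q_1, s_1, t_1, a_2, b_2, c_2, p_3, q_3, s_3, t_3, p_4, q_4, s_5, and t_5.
p_1 = 64; q_1 = 236; s_1 = 128; t_1 = 336; a_2 = 68; b_2 = 96; c_2 = 28; p_3 = 52; q_3 = 152; s_3 = 88; t_3 = 208; p_4 = 164; q_4 = 360; s_5 = 264; t_5 = 108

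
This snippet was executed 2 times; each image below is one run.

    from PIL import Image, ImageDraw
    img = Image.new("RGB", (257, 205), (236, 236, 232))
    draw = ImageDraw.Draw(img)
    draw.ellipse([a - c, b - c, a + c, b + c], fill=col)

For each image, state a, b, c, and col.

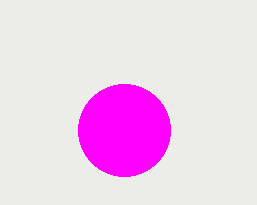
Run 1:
a = 124, b = 130, c = 46, col = 'magenta'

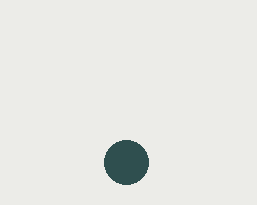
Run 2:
a = 126
b = 162
c = 22
col = 'darkslategray'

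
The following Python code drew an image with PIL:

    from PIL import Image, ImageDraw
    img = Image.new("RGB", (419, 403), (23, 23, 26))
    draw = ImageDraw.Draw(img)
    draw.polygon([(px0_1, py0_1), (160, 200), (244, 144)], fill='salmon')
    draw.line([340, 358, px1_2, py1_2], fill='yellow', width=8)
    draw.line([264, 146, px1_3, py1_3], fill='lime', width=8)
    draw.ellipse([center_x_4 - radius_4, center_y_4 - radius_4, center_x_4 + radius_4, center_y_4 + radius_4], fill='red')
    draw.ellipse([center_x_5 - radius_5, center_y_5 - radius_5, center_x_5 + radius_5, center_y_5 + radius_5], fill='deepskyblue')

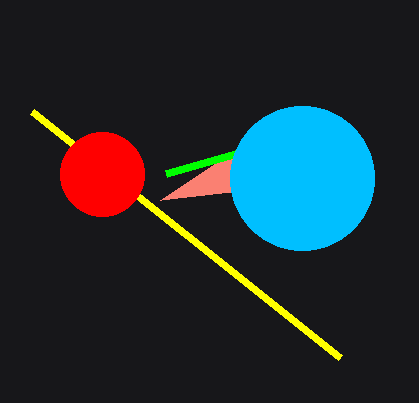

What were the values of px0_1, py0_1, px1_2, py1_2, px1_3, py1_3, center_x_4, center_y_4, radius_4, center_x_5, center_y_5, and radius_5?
px0_1 = 230; py0_1 = 192; px1_2 = 32; py1_2 = 112; px1_3 = 166; py1_3 = 174; center_x_4 = 102; center_y_4 = 174; radius_4 = 42; center_x_5 = 302; center_y_5 = 178; radius_5 = 72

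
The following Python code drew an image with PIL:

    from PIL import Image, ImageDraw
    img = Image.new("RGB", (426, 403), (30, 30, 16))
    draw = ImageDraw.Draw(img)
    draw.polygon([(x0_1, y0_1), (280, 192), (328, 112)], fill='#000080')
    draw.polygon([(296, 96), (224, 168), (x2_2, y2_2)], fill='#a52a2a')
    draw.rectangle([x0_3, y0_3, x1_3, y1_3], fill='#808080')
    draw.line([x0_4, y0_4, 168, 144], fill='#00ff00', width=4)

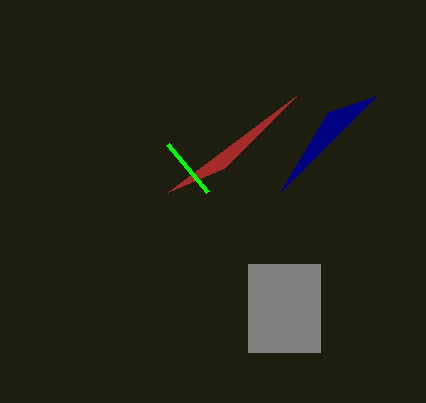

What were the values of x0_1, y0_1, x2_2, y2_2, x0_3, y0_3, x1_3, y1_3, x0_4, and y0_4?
x0_1 = 376
y0_1 = 96
x2_2 = 168
y2_2 = 192
x0_3 = 248
y0_3 = 264
x1_3 = 320
y1_3 = 352
x0_4 = 208
y0_4 = 192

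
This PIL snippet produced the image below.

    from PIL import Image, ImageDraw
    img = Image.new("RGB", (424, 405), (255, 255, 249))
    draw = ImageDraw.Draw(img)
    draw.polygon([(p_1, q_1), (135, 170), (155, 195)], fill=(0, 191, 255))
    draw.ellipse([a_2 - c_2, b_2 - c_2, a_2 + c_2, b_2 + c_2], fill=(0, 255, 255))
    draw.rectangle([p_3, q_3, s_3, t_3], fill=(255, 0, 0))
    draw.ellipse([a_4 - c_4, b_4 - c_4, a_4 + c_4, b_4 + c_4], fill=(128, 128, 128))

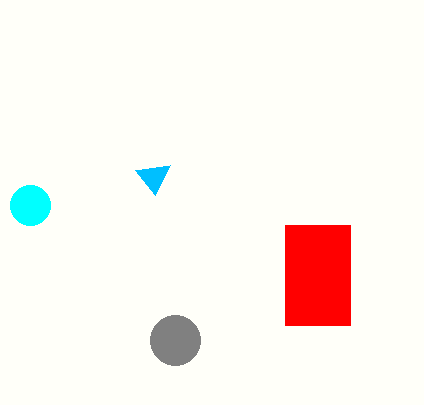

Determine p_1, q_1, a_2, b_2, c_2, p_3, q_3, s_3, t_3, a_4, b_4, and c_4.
p_1 = 170, q_1 = 165, a_2 = 30, b_2 = 205, c_2 = 20, p_3 = 285, q_3 = 225, s_3 = 350, t_3 = 325, a_4 = 175, b_4 = 340, c_4 = 25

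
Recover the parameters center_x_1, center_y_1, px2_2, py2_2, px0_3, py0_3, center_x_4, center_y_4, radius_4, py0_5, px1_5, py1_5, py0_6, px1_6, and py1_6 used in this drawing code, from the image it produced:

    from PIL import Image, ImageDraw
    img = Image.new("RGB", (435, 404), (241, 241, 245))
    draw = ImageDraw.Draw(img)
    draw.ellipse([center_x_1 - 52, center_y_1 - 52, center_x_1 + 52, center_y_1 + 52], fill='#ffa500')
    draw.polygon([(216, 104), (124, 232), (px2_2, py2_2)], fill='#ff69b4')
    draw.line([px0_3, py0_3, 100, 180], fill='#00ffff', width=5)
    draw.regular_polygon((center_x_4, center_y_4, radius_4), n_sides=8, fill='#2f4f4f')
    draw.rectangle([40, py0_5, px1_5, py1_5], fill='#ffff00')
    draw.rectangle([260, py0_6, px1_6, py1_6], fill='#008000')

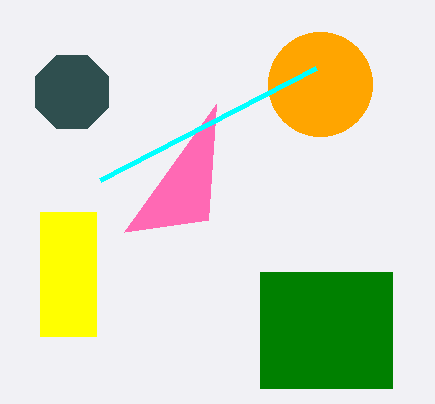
center_x_1 = 320; center_y_1 = 84; px2_2 = 208; py2_2 = 220; px0_3 = 316; py0_3 = 68; center_x_4 = 72; center_y_4 = 92; radius_4 = 40; py0_5 = 212; px1_5 = 96; py1_5 = 336; py0_6 = 272; px1_6 = 392; py1_6 = 388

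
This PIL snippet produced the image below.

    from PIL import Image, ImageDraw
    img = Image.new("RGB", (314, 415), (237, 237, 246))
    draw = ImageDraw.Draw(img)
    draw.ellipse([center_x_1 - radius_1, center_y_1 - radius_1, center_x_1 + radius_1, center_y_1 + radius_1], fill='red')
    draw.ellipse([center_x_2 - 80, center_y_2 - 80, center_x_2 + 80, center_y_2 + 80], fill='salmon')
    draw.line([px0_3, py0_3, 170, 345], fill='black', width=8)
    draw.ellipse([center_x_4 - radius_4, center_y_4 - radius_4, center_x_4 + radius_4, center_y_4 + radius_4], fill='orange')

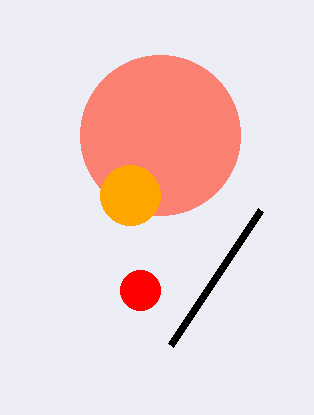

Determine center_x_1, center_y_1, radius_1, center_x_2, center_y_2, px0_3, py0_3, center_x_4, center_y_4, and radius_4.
center_x_1 = 140; center_y_1 = 290; radius_1 = 20; center_x_2 = 160; center_y_2 = 135; px0_3 = 260; py0_3 = 210; center_x_4 = 130; center_y_4 = 195; radius_4 = 30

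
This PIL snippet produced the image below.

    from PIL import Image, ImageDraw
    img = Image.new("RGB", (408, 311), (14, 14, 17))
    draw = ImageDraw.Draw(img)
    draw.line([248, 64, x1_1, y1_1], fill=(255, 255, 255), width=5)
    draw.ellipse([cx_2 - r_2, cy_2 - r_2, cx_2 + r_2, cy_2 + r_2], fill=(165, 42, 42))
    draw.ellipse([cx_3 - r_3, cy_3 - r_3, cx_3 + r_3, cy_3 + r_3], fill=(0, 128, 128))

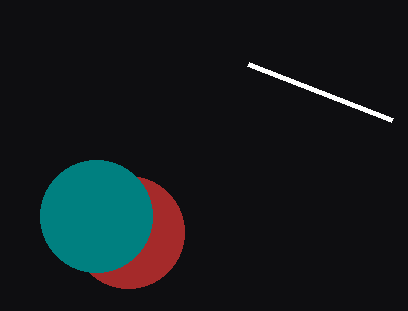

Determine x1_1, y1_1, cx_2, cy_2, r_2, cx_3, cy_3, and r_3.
x1_1 = 392, y1_1 = 120, cx_2 = 128, cy_2 = 232, r_2 = 56, cx_3 = 96, cy_3 = 216, r_3 = 56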